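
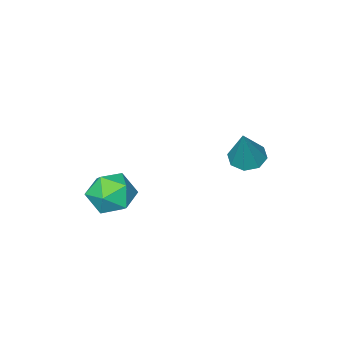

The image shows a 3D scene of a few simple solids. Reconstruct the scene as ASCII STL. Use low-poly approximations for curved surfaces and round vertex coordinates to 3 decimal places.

solid 
facet normal -0.365 -0.260 -0.894
outer loop
vertex -1.622 2.514 -1.008
vertex -1.992 2.999 -0.998
vertex -1.426 2.892 -1.198
endloop
endfacet
facet normal 0.906 -0.403 0.131
outer loop
vertex -1.622 2.514 -1.008
vertex -1.426 2.892 -1.198
vertex -1.428 3.401 0.378
endloop
endfacet
facet normal -0.365 -0.262 -0.893
outer loop
vertex -1.426 2.892 -1.198
vertex -1.992 2.999 -0.998
vertex -1.561 3.333 -1.272
endloop
endfacet
facet normal 0.957 0.278 -0.089
outer loop
vertex -1.426 2.892 -1.198
vertex -1.561 3.333 -1.272
vertex -1.428 3.401 0.378
endloop
endfacet
facet normal -0.365 -0.261 -0.893
outer loop
vertex -1.561 3.333 -1.272
vertex -1.992 2.999 -0.998
vertex -1.949 3.578 -1.185
endloop
endfacet
facet normal 0.520 0.851 -0.077
outer loop
vertex -1.561 3.333 -1.272
vertex -1.949 3.578 -1.185
vertex -1.428 3.401 0.378
endloop
endfacet
facet normal -0.367 -0.261 -0.893
outer loop
vertex -1.949 3.578 -1.185
vertex -1.992 2.999 -0.998
vertex -2.361 3.484 -0.988
endloop
endfacet
facet normal -0.147 0.976 0.159
outer loop
vertex -1.949 3.578 -1.185
vertex -2.361 3.484 -0.988
vertex -1.428 3.401 0.378
endloop
endfacet
facet normal -0.366 -0.260 -0.893
outer loop
vertex -2.361 3.484 -0.988
vertex -1.992 2.999 -0.998
vertex -2.558 3.106 -0.797
endloop
endfacet
facet normal -0.653 0.584 0.482
outer loop
vertex -2.361 3.484 -0.988
vertex -2.558 3.106 -0.797
vertex -1.428 3.401 0.378
endloop
endfacet
facet normal -0.366 -0.261 -0.893
outer loop
vertex -2.558 3.106 -0.797
vertex -1.992 2.999 -0.998
vertex -2.423 2.666 -0.724
endloop
endfacet
facet normal -0.705 -0.100 0.703
outer loop
vertex -2.558 3.106 -0.797
vertex -2.423 2.666 -0.724
vertex -1.428 3.401 0.378
endloop
endfacet
facet normal -0.366 -0.261 -0.893
outer loop
vertex -2.423 2.666 -0.724
vertex -1.992 2.999 -0.998
vertex -2.035 2.42 -0.811
endloop
endfacet
facet normal -0.270 -0.670 0.691
outer loop
vertex -2.423 2.666 -0.724
vertex -2.035 2.42 -0.811
vertex -1.428 3.401 0.378
endloop
endfacet
facet normal -0.367 -0.261 -0.893
outer loop
vertex -2.035 2.42 -0.811
vertex -1.992 2.999 -0.998
vertex -1.622 2.514 -1.008
endloop
endfacet
facet normal 0.398 -0.797 0.454
outer loop
vertex -2.035 2.42 -0.811
vertex -1.622 2.514 -1.008
vertex -1.428 3.401 0.378
endloop
endfacet
facet normal -0.733 0.393 0.555
outer loop
vertex 1.051 1.554 -2.01
vertex 1.173 0.959 -1.428
vertex 1.596 1.685 -1.383
endloop
endfacet
facet normal -0.409 0.897 0.168
outer loop
vertex 1.051 1.554 -2.01
vertex 1.596 1.685 -1.383
vertex 1.792 1.921 -2.166
endloop
endfacet
facet normal -0.464 0.717 -0.520
outer loop
vertex 1.051 1.554 -2.01
vertex 1.792 1.921 -2.166
vertex 1.491 1.341 -2.696
endloop
endfacet
facet normal -0.823 0.101 -0.559
outer loop
vertex 1.051 1.554 -2.01
vertex 1.491 1.341 -2.696
vertex 1.108 0.747 -2.24
endloop
endfacet
facet normal -0.989 -0.100 0.105
outer loop
vertex 1.051 1.554 -2.01
vertex 1.108 0.747 -2.24
vertex 1.173 0.959 -1.428
endloop
endfacet
facet normal 0.283 0.896 0.341
outer loop
vertex 1.792 1.921 -2.166
vertex 1.596 1.685 -1.383
vertex 2.372 1.553 -1.68
endloop
endfacet
facet normal -0.242 0.081 0.967
outer loop
vertex 1.596 1.685 -1.383
vertex 1.173 0.959 -1.428
vertex 1.989 0.959 -1.224
endloop
endfacet
facet normal -0.655 -0.716 0.240
outer loop
vertex 1.173 0.959 -1.428
vertex 1.108 0.747 -2.24
vertex 1.688 0.379 -1.754
endloop
endfacet
facet normal -0.386 -0.392 -0.835
outer loop
vertex 1.108 0.747 -2.24
vertex 1.491 1.341 -2.696
vertex 1.884 0.615 -2.537
endloop
endfacet
facet normal 0.193 0.605 -0.772
outer loop
vertex 1.491 1.341 -2.696
vertex 1.792 1.921 -2.166
vertex 2.307 1.341 -2.492
endloop
endfacet
facet normal 0.823 -0.101 0.559
outer loop
vertex 2.429 0.746 -1.91
vertex 2.372 1.553 -1.68
vertex 1.989 0.959 -1.224
endloop
endfacet
facet normal 0.464 -0.717 0.520
outer loop
vertex 2.429 0.746 -1.91
vertex 1.989 0.959 -1.224
vertex 1.688 0.379 -1.754
endloop
endfacet
facet normal 0.409 -0.897 -0.168
outer loop
vertex 2.429 0.746 -1.91
vertex 1.688 0.379 -1.754
vertex 1.884 0.615 -2.537
endloop
endfacet
facet normal 0.733 -0.393 -0.555
outer loop
vertex 2.429 0.746 -1.91
vertex 1.884 0.615 -2.537
vertex 2.307 1.341 -2.492
endloop
endfacet
facet normal 0.989 0.100 -0.105
outer loop
vertex 2.429 0.746 -1.91
vertex 2.307 1.341 -2.492
vertex 2.372 1.553 -1.68
endloop
endfacet
facet normal 0.386 0.392 0.835
outer loop
vertex 1.989 0.959 -1.224
vertex 2.372 1.553 -1.68
vertex 1.596 1.685 -1.383
endloop
endfacet
facet normal -0.193 -0.605 0.772
outer loop
vertex 1.688 0.379 -1.754
vertex 1.989 0.959 -1.224
vertex 1.173 0.959 -1.428
endloop
endfacet
facet normal -0.283 -0.896 -0.341
outer loop
vertex 1.884 0.615 -2.537
vertex 1.688 0.379 -1.754
vertex 1.108 0.747 -2.24
endloop
endfacet
facet normal 0.242 -0.081 -0.967
outer loop
vertex 2.307 1.341 -2.492
vertex 1.884 0.615 -2.537
vertex 1.491 1.341 -2.696
endloop
endfacet
facet normal 0.655 0.716 -0.240
outer loop
vertex 2.372 1.553 -1.68
vertex 2.307 1.341 -2.492
vertex 1.792 1.921 -2.166
endloop
endfacet

endsolid


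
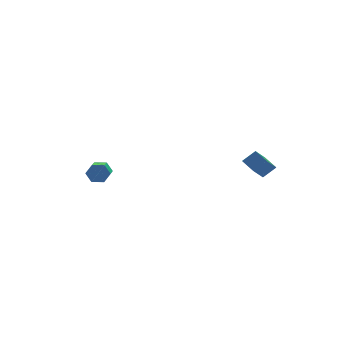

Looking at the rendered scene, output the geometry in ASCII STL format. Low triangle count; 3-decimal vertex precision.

solid 
facet normal 0.330 0.900 -0.286
outer loop
vertex -1.9 2.985 0.735
vertex -2.226 2.952 0.256
vertex -2.445 3.186 0.739
endloop
endfacet
facet normal 0.105 0.265 0.958
outer loop
vertex -1.9 2.985 0.735
vertex -2.445 3.186 0.739
vertex -2.349 1.761 1.123
endloop
endfacet
facet normal 0.107 0.265 0.958
outer loop
vertex -2.349 1.761 1.123
vertex -2.445 3.186 0.739
vertex -2.893 1.962 1.128
endloop
endfacet
facet normal -0.330 -0.900 0.286
outer loop
vertex -2.349 1.761 1.123
vertex -2.893 1.962 1.128
vertex -2.674 1.728 0.644
endloop
endfacet
facet normal 0.330 0.900 -0.286
outer loop
vertex -2.445 3.186 0.739
vertex -2.226 2.952 0.256
vertex -2.77 3.153 0.26
endloop
endfacet
facet normal -0.760 0.432 0.486
outer loop
vertex -2.445 3.186 0.739
vertex -2.77 3.153 0.26
vertex -2.893 1.962 1.128
endloop
endfacet
facet normal -0.760 0.432 0.486
outer loop
vertex -2.893 1.962 1.128
vertex -2.77 3.153 0.26
vertex -3.218 1.929 0.649
endloop
endfacet
facet normal -0.330 -0.900 0.286
outer loop
vertex -2.893 1.962 1.128
vertex -3.218 1.929 0.649
vertex -2.674 1.728 0.644
endloop
endfacet
facet normal 0.330 0.900 -0.286
outer loop
vertex -2.77 3.153 0.26
vertex -2.226 2.952 0.256
vertex -2.551 2.919 -0.223
endloop
endfacet
facet normal -0.865 0.166 -0.473
outer loop
vertex -2.77 3.153 0.26
vertex -2.551 2.919 -0.223
vertex -3.218 1.929 0.649
endloop
endfacet
facet normal -0.866 0.168 -0.471
outer loop
vertex -3.218 1.929 0.649
vertex -2.551 2.919 -0.223
vertex -3.0 1.695 0.165
endloop
endfacet
facet normal -0.330 -0.900 0.286
outer loop
vertex -3.218 1.929 0.649
vertex -3.0 1.695 0.165
vertex -2.674 1.728 0.644
endloop
endfacet
facet normal 0.330 0.900 -0.286
outer loop
vertex -2.551 2.919 -0.223
vertex -2.226 2.952 0.256
vertex -2.007 2.718 -0.228
endloop
endfacet
facet normal -0.107 -0.265 -0.958
outer loop
vertex -2.551 2.919 -0.223
vertex -2.007 2.718 -0.228
vertex -3.0 1.695 0.165
endloop
endfacet
facet normal -0.105 -0.266 -0.958
outer loop
vertex -3.0 1.695 0.165
vertex -2.007 2.718 -0.228
vertex -2.455 1.494 0.161
endloop
endfacet
facet normal -0.330 -0.900 0.286
outer loop
vertex -3.0 1.695 0.165
vertex -2.455 1.494 0.161
vertex -2.674 1.728 0.644
endloop
endfacet
facet normal 0.330 0.900 -0.286
outer loop
vertex -2.007 2.718 -0.228
vertex -2.226 2.952 0.256
vertex -1.682 2.751 0.251
endloop
endfacet
facet normal 0.760 -0.432 -0.486
outer loop
vertex -2.007 2.718 -0.228
vertex -1.682 2.751 0.251
vertex -2.455 1.494 0.161
endloop
endfacet
facet normal 0.760 -0.432 -0.486
outer loop
vertex -2.455 1.494 0.161
vertex -1.682 2.751 0.251
vertex -2.13 1.527 0.64
endloop
endfacet
facet normal -0.330 -0.900 0.286
outer loop
vertex -2.455 1.494 0.161
vertex -2.13 1.527 0.64
vertex -2.674 1.728 0.644
endloop
endfacet
facet normal 0.330 0.900 -0.286
outer loop
vertex -1.682 2.751 0.251
vertex -2.226 2.952 0.256
vertex -1.9 2.985 0.735
endloop
endfacet
facet normal 0.866 -0.167 0.471
outer loop
vertex -1.682 2.751 0.251
vertex -1.9 2.985 0.735
vertex -2.13 1.527 0.64
endloop
endfacet
facet normal 0.865 -0.167 0.473
outer loop
vertex -2.13 1.527 0.64
vertex -1.9 2.985 0.735
vertex -2.349 1.761 1.123
endloop
endfacet
facet normal -0.330 -0.900 0.286
outer loop
vertex -2.13 1.527 0.64
vertex -2.349 1.761 1.123
vertex -2.674 1.728 0.644
endloop
endfacet
facet normal -0.746 0.047 -0.664
outer loop
vertex 2.424 -3.613 2.958
vertex 3.07 -3.111 2.268
vertex 2.666 -4.371 2.633
endloop
endfacet
facet normal -0.604 -0.469 0.644
outer loop
vertex 3.27 -4.409 3.172
vertex 2.424 -3.613 2.958
vertex 2.666 -4.371 2.633
endloop
endfacet
facet normal -0.745 0.046 -0.665
outer loop
vertex 2.666 -4.371 2.633
vertex 3.07 -3.111 2.268
vertex 3.312 -3.87 1.944
endloop
endfacet
facet normal 0.281 -0.882 -0.378
outer loop
vertex 3.312 -3.87 1.944
vertex 3.27 -4.409 3.172
vertex 2.666 -4.371 2.633
endloop
endfacet
facet normal -0.282 0.882 0.378
outer loop
vertex 2.424 -3.613 2.958
vertex 3.674 -3.149 2.807
vertex 3.07 -3.111 2.268
endloop
endfacet
facet normal -0.604 -0.468 0.645
outer loop
vertex 3.028 -3.65 3.496
vertex 2.424 -3.613 2.958
vertex 3.27 -4.409 3.172
endloop
endfacet
facet normal -0.282 0.882 0.377
outer loop
vertex 3.028 -3.65 3.496
vertex 3.674 -3.149 2.807
vertex 2.424 -3.613 2.958
endloop
endfacet
facet normal 0.605 0.468 -0.645
outer loop
vertex 3.07 -3.111 2.268
vertex 3.674 -3.149 2.807
vertex 3.312 -3.87 1.944
endloop
endfacet
facet normal 0.282 -0.882 -0.377
outer loop
vertex 3.916 -3.907 2.482
vertex 3.27 -4.409 3.172
vertex 3.312 -3.87 1.944
endloop
endfacet
facet normal 0.603 0.469 -0.645
outer loop
vertex 3.312 -3.87 1.944
vertex 3.674 -3.149 2.807
vertex 3.916 -3.907 2.482
endloop
endfacet
facet normal 0.746 -0.046 0.665
outer loop
vertex 3.916 -3.907 2.482
vertex 3.028 -3.65 3.496
vertex 3.27 -4.409 3.172
endloop
endfacet
facet normal 0.746 -0.047 0.665
outer loop
vertex 3.674 -3.149 2.807
vertex 3.028 -3.65 3.496
vertex 3.916 -3.907 2.482
endloop
endfacet

endsolid


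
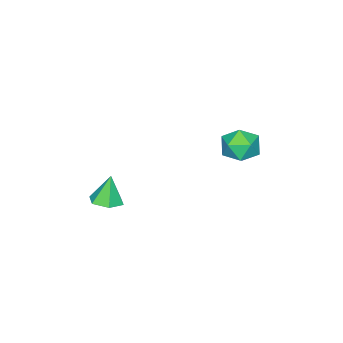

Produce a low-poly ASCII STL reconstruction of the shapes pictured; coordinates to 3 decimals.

solid 
facet normal 0.252 0.011 -0.968
outer loop
vertex 4.133 0.591 -4.005
vertex 3.392 0.788 -4.196
vertex 3.926 1.352 -4.05
endloop
endfacet
facet normal 0.732 0.237 0.638
outer loop
vertex 4.133 0.591 -4.005
vertex 3.926 1.352 -4.05
vertex 3.028 0.772 -2.804
endloop
endfacet
facet normal 0.253 0.010 -0.967
outer loop
vertex 3.926 1.352 -4.05
vertex 3.392 0.788 -4.196
vertex 3.185 1.549 -4.242
endloop
endfacet
facet normal 0.106 0.870 0.482
outer loop
vertex 3.926 1.352 -4.05
vertex 3.185 1.549 -4.242
vertex 3.028 0.772 -2.804
endloop
endfacet
facet normal 0.254 0.011 -0.967
outer loop
vertex 3.185 1.549 -4.242
vertex 3.392 0.788 -4.196
vertex 2.652 0.985 -4.388
endloop
endfacet
facet normal -0.735 0.627 0.259
outer loop
vertex 3.185 1.549 -4.242
vertex 2.652 0.985 -4.388
vertex 3.028 0.772 -2.804
endloop
endfacet
facet normal 0.254 0.012 -0.967
outer loop
vertex 2.652 0.985 -4.388
vertex 3.392 0.788 -4.196
vertex 2.859 0.224 -4.343
endloop
endfacet
facet normal -0.950 -0.247 0.192
outer loop
vertex 2.652 0.985 -4.388
vertex 2.859 0.224 -4.343
vertex 3.028 0.772 -2.804
endloop
endfacet
facet normal 0.254 0.012 -0.967
outer loop
vertex 2.859 0.224 -4.343
vertex 3.392 0.788 -4.196
vertex 3.599 0.027 -4.151
endloop
endfacet
facet normal -0.325 -0.879 0.349
outer loop
vertex 2.859 0.224 -4.343
vertex 3.599 0.027 -4.151
vertex 3.028 0.772 -2.804
endloop
endfacet
facet normal 0.252 0.011 -0.968
outer loop
vertex 3.599 0.027 -4.151
vertex 3.392 0.788 -4.196
vertex 4.133 0.591 -4.005
endloop
endfacet
facet normal 0.517 -0.637 0.572
outer loop
vertex 3.599 0.027 -4.151
vertex 4.133 0.591 -4.005
vertex 3.028 0.772 -2.804
endloop
endfacet
facet normal -0.186 0.492 0.850
outer loop
vertex -1.972 4.57 -2.136
vertex -2.95 4.329 -2.211
vertex -2.315 3.718 -1.718
endloop
endfacet
facet normal 0.476 0.226 0.850
outer loop
vertex -1.972 4.57 -2.136
vertex -2.315 3.718 -1.718
vertex -1.434 3.719 -2.211
endloop
endfacet
facet normal 0.821 0.494 0.286
outer loop
vertex -1.972 4.57 -2.136
vertex -1.434 3.719 -2.211
vertex -1.524 4.331 -3.008
endloop
endfacet
facet normal 0.373 0.926 -0.062
outer loop
vertex -1.972 4.57 -2.136
vertex -1.524 4.331 -3.008
vertex -2.461 4.708 -3.008
endloop
endfacet
facet normal -0.250 0.925 0.287
outer loop
vertex -1.972 4.57 -2.136
vertex -2.461 4.708 -3.008
vertex -2.95 4.329 -2.211
endloop
endfacet
facet normal 0.429 -0.481 0.765
outer loop
vertex -1.434 3.719 -2.211
vertex -2.315 3.718 -1.718
vertex -2.079 2.952 -2.332
endloop
endfacet
facet normal -0.642 -0.050 0.765
outer loop
vertex -2.315 3.718 -1.718
vertex -2.95 4.329 -2.211
vertex -3.016 3.329 -2.332
endloop
endfacet
facet normal -0.745 0.650 -0.148
outer loop
vertex -2.95 4.329 -2.211
vertex -2.461 4.708 -3.008
vertex -3.106 3.941 -3.129
endloop
endfacet
facet normal 0.262 0.651 -0.712
outer loop
vertex -2.461 4.708 -3.008
vertex -1.524 4.331 -3.008
vertex -2.225 3.942 -3.622
endloop
endfacet
facet normal 0.988 -0.047 -0.148
outer loop
vertex -1.524 4.331 -3.008
vertex -1.434 3.719 -2.211
vertex -1.59 3.331 -3.129
endloop
endfacet
facet normal -0.373 -0.926 0.062
outer loop
vertex -2.568 3.09 -3.204
vertex -2.079 2.952 -2.332
vertex -3.016 3.329 -2.332
endloop
endfacet
facet normal -0.821 -0.494 -0.286
outer loop
vertex -2.568 3.09 -3.204
vertex -3.016 3.329 -2.332
vertex -3.106 3.941 -3.129
endloop
endfacet
facet normal -0.476 -0.226 -0.850
outer loop
vertex -2.568 3.09 -3.204
vertex -3.106 3.941 -3.129
vertex -2.225 3.942 -3.622
endloop
endfacet
facet normal 0.186 -0.492 -0.850
outer loop
vertex -2.568 3.09 -3.204
vertex -2.225 3.942 -3.622
vertex -1.59 3.331 -3.129
endloop
endfacet
facet normal 0.250 -0.925 -0.287
outer loop
vertex -2.568 3.09 -3.204
vertex -1.59 3.331 -3.129
vertex -2.079 2.952 -2.332
endloop
endfacet
facet normal -0.262 -0.651 0.712
outer loop
vertex -3.016 3.329 -2.332
vertex -2.079 2.952 -2.332
vertex -2.315 3.718 -1.718
endloop
endfacet
facet normal -0.988 0.047 0.148
outer loop
vertex -3.106 3.941 -3.129
vertex -3.016 3.329 -2.332
vertex -2.95 4.329 -2.211
endloop
endfacet
facet normal -0.429 0.481 -0.765
outer loop
vertex -2.225 3.942 -3.622
vertex -3.106 3.941 -3.129
vertex -2.461 4.708 -3.008
endloop
endfacet
facet normal 0.642 0.050 -0.765
outer loop
vertex -1.59 3.331 -3.129
vertex -2.225 3.942 -3.622
vertex -1.524 4.331 -3.008
endloop
endfacet
facet normal 0.745 -0.650 0.148
outer loop
vertex -2.079 2.952 -2.332
vertex -1.59 3.331 -3.129
vertex -1.434 3.719 -2.211
endloop
endfacet

endsolid


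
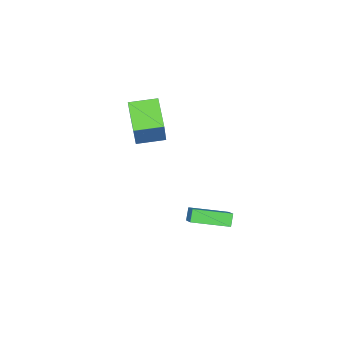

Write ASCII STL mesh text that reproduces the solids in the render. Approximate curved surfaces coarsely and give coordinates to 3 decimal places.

solid 
facet normal -0.578 -0.672 0.464
outer loop
vertex -0.639 -2.641 3.741
vertex -1.778 -1.533 3.926
vertex -1.421 -3.157 2.019
endloop
endfacet
facet normal 0.712 -0.693 -0.116
outer loop
vertex -0.242 -1.787 1.074
vertex -0.639 -2.641 3.741
vertex -1.421 -3.157 2.019
endloop
endfacet
facet normal -0.578 -0.672 0.464
outer loop
vertex -1.421 -3.157 2.019
vertex -1.778 -1.533 3.926
vertex -2.56 -2.049 2.205
endloop
endfacet
facet normal -0.399 -0.263 -0.879
outer loop
vertex -2.56 -2.049 2.205
vertex -0.242 -1.787 1.074
vertex -1.421 -3.157 2.019
endloop
endfacet
facet normal 0.399 0.263 0.879
outer loop
vertex -0.639 -2.641 3.741
vertex -0.599 -0.163 2.981
vertex -1.778 -1.533 3.926
endloop
endfacet
facet normal 0.712 -0.693 -0.116
outer loop
vertex 0.54 -1.271 2.795
vertex -0.639 -2.641 3.741
vertex -0.242 -1.787 1.074
endloop
endfacet
facet normal 0.399 0.263 0.878
outer loop
vertex 0.54 -1.271 2.795
vertex -0.599 -0.163 2.981
vertex -0.639 -2.641 3.741
endloop
endfacet
facet normal -0.712 0.693 0.116
outer loop
vertex -1.778 -1.533 3.926
vertex -0.599 -0.163 2.981
vertex -2.56 -2.049 2.205
endloop
endfacet
facet normal -0.399 -0.263 -0.878
outer loop
vertex -1.381 -0.679 1.259
vertex -0.242 -1.787 1.074
vertex -2.56 -2.049 2.205
endloop
endfacet
facet normal -0.712 0.693 0.116
outer loop
vertex -2.56 -2.049 2.205
vertex -0.599 -0.163 2.981
vertex -1.381 -0.679 1.259
endloop
endfacet
facet normal 0.578 0.671 -0.464
outer loop
vertex -1.381 -0.679 1.259
vertex 0.54 -1.271 2.795
vertex -0.242 -1.787 1.074
endloop
endfacet
facet normal 0.578 0.672 -0.464
outer loop
vertex -0.599 -0.163 2.981
vertex 0.54 -1.271 2.795
vertex -1.381 -0.679 1.259
endloop
endfacet
facet normal -0.543 -0.254 0.800
outer loop
vertex -0.846 1.535 -2.924
vertex -2.24 3.141 -3.359
vertex -1.636 0.626 -3.749
endloop
endfacet
facet normal 0.642 -0.740 0.201
outer loop
vertex -1.18 0.839 -4.421
vertex -0.846 1.535 -2.924
vertex -1.636 0.626 -3.749
endloop
endfacet
facet normal -0.543 -0.254 0.800
outer loop
vertex -1.636 0.626 -3.749
vertex -2.24 3.141 -3.359
vertex -3.03 2.231 -4.184
endloop
endfacet
facet normal -0.541 -0.623 -0.565
outer loop
vertex -3.03 2.231 -4.184
vertex -1.18 0.839 -4.421
vertex -1.636 0.626 -3.749
endloop
endfacet
facet normal 0.541 0.623 0.565
outer loop
vertex -0.846 1.535 -2.924
vertex -1.784 3.354 -4.031
vertex -2.24 3.141 -3.359
endloop
endfacet
facet normal 0.643 -0.740 0.200
outer loop
vertex -0.39 1.749 -3.596
vertex -0.846 1.535 -2.924
vertex -1.18 0.839 -4.421
endloop
endfacet
facet normal 0.541 0.623 0.565
outer loop
vertex -0.39 1.749 -3.596
vertex -1.784 3.354 -4.031
vertex -0.846 1.535 -2.924
endloop
endfacet
facet normal -0.642 0.740 -0.201
outer loop
vertex -2.24 3.141 -3.359
vertex -1.784 3.354 -4.031
vertex -3.03 2.231 -4.184
endloop
endfacet
facet normal -0.541 -0.623 -0.565
outer loop
vertex -2.574 2.445 -4.856
vertex -1.18 0.839 -4.421
vertex -3.03 2.231 -4.184
endloop
endfacet
facet normal -0.642 0.740 -0.200
outer loop
vertex -3.03 2.231 -4.184
vertex -1.784 3.354 -4.031
vertex -2.574 2.445 -4.856
endloop
endfacet
facet normal 0.543 0.254 -0.800
outer loop
vertex -2.574 2.445 -4.856
vertex -0.39 1.749 -3.596
vertex -1.18 0.839 -4.421
endloop
endfacet
facet normal 0.543 0.255 -0.800
outer loop
vertex -1.784 3.354 -4.031
vertex -0.39 1.749 -3.596
vertex -2.574 2.445 -4.856
endloop
endfacet

endsolid


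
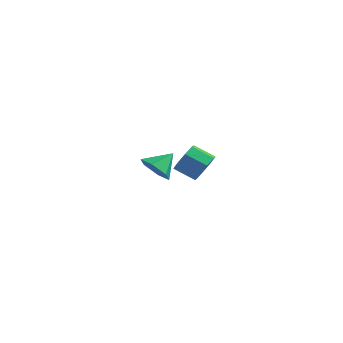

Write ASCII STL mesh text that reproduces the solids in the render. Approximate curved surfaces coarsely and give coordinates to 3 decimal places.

solid 
facet normal 0.853 0.190 -0.487
outer loop
vertex 0.395 2.484 -3.133
vertex -0.034 3.081 -3.652
vertex 0.405 3.119 -2.868
endloop
endfacet
facet normal 0.522 -0.335 0.784
outer loop
vertex 0.395 2.484 -3.133
vertex 0.405 3.119 -2.868
vertex -0.696 2.241 -2.51
endloop
endfacet
facet normal 0.523 -0.336 0.784
outer loop
vertex -0.696 2.241 -2.51
vertex 0.405 3.119 -2.868
vertex -0.686 2.877 -2.244
endloop
endfacet
facet normal -0.852 -0.190 0.487
outer loop
vertex -0.696 2.241 -2.51
vertex -0.686 2.877 -2.244
vertex -1.126 2.839 -3.028
endloop
endfacet
facet normal 0.853 0.189 -0.487
outer loop
vertex 0.405 3.119 -2.868
vertex -0.034 3.081 -3.652
vertex 0.159 3.732 -3.061
endloop
endfacet
facet normal 0.381 0.413 0.827
outer loop
vertex 0.405 3.119 -2.868
vertex 0.159 3.732 -3.061
vertex -0.686 2.877 -2.244
endloop
endfacet
facet normal 0.380 0.415 0.827
outer loop
vertex -0.686 2.877 -2.244
vertex 0.159 3.732 -3.061
vertex -0.933 3.49 -2.438
endloop
endfacet
facet normal -0.852 -0.189 0.488
outer loop
vertex -0.686 2.877 -2.244
vertex -0.933 3.49 -2.438
vertex -1.126 2.839 -3.028
endloop
endfacet
facet normal 0.853 0.189 -0.487
outer loop
vertex 0.159 3.732 -3.061
vertex -0.034 3.081 -3.652
vertex -0.201 3.964 -3.601
endloop
endfacet
facet normal 0.016 0.922 0.386
outer loop
vertex 0.159 3.732 -3.061
vertex -0.201 3.964 -3.601
vertex -0.933 3.49 -2.438
endloop
endfacet
facet normal 0.016 0.922 0.386
outer loop
vertex -0.933 3.49 -2.438
vertex -0.201 3.964 -3.601
vertex -1.292 3.722 -2.977
endloop
endfacet
facet normal -0.853 -0.188 0.487
outer loop
vertex -0.933 3.49 -2.438
vertex -1.292 3.722 -2.977
vertex -1.126 2.839 -3.028
endloop
endfacet
facet normal 0.852 0.189 -0.489
outer loop
vertex -0.201 3.964 -3.601
vertex -0.034 3.081 -3.652
vertex -0.464 3.679 -4.17
endloop
endfacet
facet normal -0.358 0.891 -0.281
outer loop
vertex -0.201 3.964 -3.601
vertex -0.464 3.679 -4.17
vertex -1.292 3.722 -2.977
endloop
endfacet
facet normal -0.359 0.890 -0.281
outer loop
vertex -1.292 3.722 -2.977
vertex -0.464 3.679 -4.17
vertex -1.555 3.436 -3.547
endloop
endfacet
facet normal -0.852 -0.188 0.488
outer loop
vertex -1.292 3.722 -2.977
vertex -1.555 3.436 -3.547
vertex -1.126 2.839 -3.028
endloop
endfacet
facet normal 0.852 0.190 -0.487
outer loop
vertex -0.464 3.679 -4.17
vertex -0.034 3.081 -3.652
vertex -0.474 3.043 -4.436
endloop
endfacet
facet normal -0.522 0.336 -0.784
outer loop
vertex -0.464 3.679 -4.17
vertex -0.474 3.043 -4.436
vertex -1.555 3.436 -3.547
endloop
endfacet
facet normal -0.523 0.335 -0.784
outer loop
vertex -1.555 3.436 -3.547
vertex -0.474 3.043 -4.436
vertex -1.565 2.801 -3.812
endloop
endfacet
facet normal -0.853 -0.190 0.487
outer loop
vertex -1.555 3.436 -3.547
vertex -1.565 2.801 -3.812
vertex -1.126 2.839 -3.028
endloop
endfacet
facet normal 0.852 0.189 -0.488
outer loop
vertex -0.474 3.043 -4.436
vertex -0.034 3.081 -3.652
vertex -0.227 2.43 -4.242
endloop
endfacet
facet normal -0.381 -0.415 -0.826
outer loop
vertex -0.474 3.043 -4.436
vertex -0.227 2.43 -4.242
vertex -1.565 2.801 -3.812
endloop
endfacet
facet normal -0.380 -0.413 -0.827
outer loop
vertex -1.565 2.801 -3.812
vertex -0.227 2.43 -4.242
vertex -1.319 2.188 -3.619
endloop
endfacet
facet normal -0.853 -0.189 0.487
outer loop
vertex -1.565 2.801 -3.812
vertex -1.319 2.188 -3.619
vertex -1.126 2.839 -3.028
endloop
endfacet
facet normal 0.853 0.188 -0.487
outer loop
vertex -0.227 2.43 -4.242
vertex -0.034 3.081 -3.652
vertex 0.132 2.198 -3.703
endloop
endfacet
facet normal -0.016 -0.922 -0.386
outer loop
vertex -0.227 2.43 -4.242
vertex 0.132 2.198 -3.703
vertex -1.319 2.188 -3.619
endloop
endfacet
facet normal -0.016 -0.922 -0.386
outer loop
vertex -1.319 2.188 -3.619
vertex 0.132 2.198 -3.703
vertex -0.959 1.956 -3.079
endloop
endfacet
facet normal -0.853 -0.189 0.487
outer loop
vertex -1.319 2.188 -3.619
vertex -0.959 1.956 -3.079
vertex -1.126 2.839 -3.028
endloop
endfacet
facet normal 0.852 0.188 -0.488
outer loop
vertex 0.132 2.198 -3.703
vertex -0.034 3.081 -3.652
vertex 0.395 2.484 -3.133
endloop
endfacet
facet normal 0.358 -0.890 0.281
outer loop
vertex 0.132 2.198 -3.703
vertex 0.395 2.484 -3.133
vertex -0.959 1.956 -3.079
endloop
endfacet
facet normal 0.358 -0.890 0.280
outer loop
vertex -0.959 1.956 -3.079
vertex 0.395 2.484 -3.133
vertex -0.696 2.241 -2.51
endloop
endfacet
facet normal -0.852 -0.189 0.489
outer loop
vertex -0.959 1.956 -3.079
vertex -0.696 2.241 -2.51
vertex -1.126 2.839 -3.028
endloop
endfacet
facet normal -0.316 -0.733 -0.603
outer loop
vertex 1.858 -3.737 -0.914
vertex 1.047 -3.369 -0.936
vertex 1.658 -3.136 -1.54
endloop
endfacet
facet normal 0.953 0.303 -0.013
outer loop
vertex 1.858 -3.737 -0.914
vertex 1.658 -3.136 -1.54
vertex 1.453 -2.431 -0.164
endloop
endfacet
facet normal -0.317 -0.732 -0.603
outer loop
vertex 1.658 -3.136 -1.54
vertex 1.047 -3.369 -0.936
vertex 0.848 -2.768 -1.561
endloop
endfacet
facet normal 0.392 0.841 -0.373
outer loop
vertex 1.658 -3.136 -1.54
vertex 0.848 -2.768 -1.561
vertex 1.453 -2.431 -0.164
endloop
endfacet
facet normal -0.317 -0.732 -0.603
outer loop
vertex 0.848 -2.768 -1.561
vertex 1.047 -3.369 -0.936
vertex 0.237 -3.001 -0.957
endloop
endfacet
facet normal -0.398 0.916 -0.049
outer loop
vertex 0.848 -2.768 -1.561
vertex 0.237 -3.001 -0.957
vertex 1.453 -2.431 -0.164
endloop
endfacet
facet normal -0.317 -0.733 -0.602
outer loop
vertex 0.237 -3.001 -0.957
vertex 1.047 -3.369 -0.936
vertex 0.437 -3.602 -0.331
endloop
endfacet
facet normal -0.626 0.453 0.635
outer loop
vertex 0.237 -3.001 -0.957
vertex 0.437 -3.602 -0.331
vertex 1.453 -2.431 -0.164
endloop
endfacet
facet normal -0.317 -0.733 -0.602
outer loop
vertex 0.437 -3.602 -0.331
vertex 1.047 -3.369 -0.936
vertex 1.247 -3.97 -0.31
endloop
endfacet
facet normal -0.065 -0.086 0.994
outer loop
vertex 0.437 -3.602 -0.331
vertex 1.247 -3.97 -0.31
vertex 1.453 -2.431 -0.164
endloop
endfacet
facet normal -0.316 -0.733 -0.603
outer loop
vertex 1.247 -3.97 -0.31
vertex 1.047 -3.369 -0.936
vertex 1.858 -3.737 -0.914
endloop
endfacet
facet normal 0.724 -0.161 0.671
outer loop
vertex 1.247 -3.97 -0.31
vertex 1.858 -3.737 -0.914
vertex 1.453 -2.431 -0.164
endloop
endfacet

endsolid


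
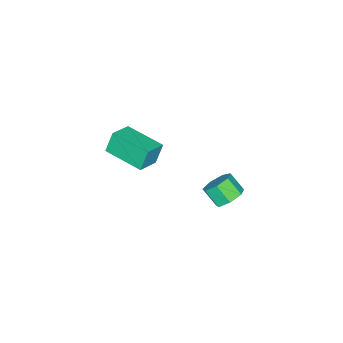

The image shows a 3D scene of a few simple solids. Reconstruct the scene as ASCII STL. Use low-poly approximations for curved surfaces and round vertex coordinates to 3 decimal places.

solid 
facet normal 0.079 0.699 -0.711
outer loop
vertex 1.611 3.694 -2.501
vertex 1.049 3.383 -2.869
vertex 1.026 3.912 -2.352
endloop
endfacet
facet normal 0.404 0.630 0.664
outer loop
vertex 1.611 3.694 -2.501
vertex 1.026 3.912 -2.352
vertex 1.532 2.988 -1.783
endloop
endfacet
facet normal 0.404 0.630 0.664
outer loop
vertex 1.532 2.988 -1.783
vertex 1.026 3.912 -2.352
vertex 0.947 3.206 -1.634
endloop
endfacet
facet normal -0.079 -0.699 0.711
outer loop
vertex 1.532 2.988 -1.783
vertex 0.947 3.206 -1.634
vertex 0.971 2.677 -2.151
endloop
endfacet
facet normal 0.078 0.699 -0.711
outer loop
vertex 1.026 3.912 -2.352
vertex 1.049 3.383 -2.869
vertex 0.458 3.731 -2.592
endloop
endfacet
facet normal -0.461 0.658 0.596
outer loop
vertex 1.026 3.912 -2.352
vertex 0.458 3.731 -2.592
vertex 0.947 3.206 -1.634
endloop
endfacet
facet normal -0.461 0.658 0.596
outer loop
vertex 0.947 3.206 -1.634
vertex 0.458 3.731 -2.592
vertex 0.379 3.025 -1.874
endloop
endfacet
facet normal -0.078 -0.699 0.711
outer loop
vertex 0.947 3.206 -1.634
vertex 0.379 3.025 -1.874
vertex 0.971 2.677 -2.151
endloop
endfacet
facet normal 0.078 0.698 -0.712
outer loop
vertex 0.458 3.731 -2.592
vertex 1.049 3.383 -2.869
vertex 0.336 3.288 -3.04
endloop
endfacet
facet normal -0.979 0.190 0.079
outer loop
vertex 0.458 3.731 -2.592
vertex 0.336 3.288 -3.04
vertex 0.379 3.025 -1.874
endloop
endfacet
facet normal -0.979 0.190 0.079
outer loop
vertex 0.379 3.025 -1.874
vertex 0.336 3.288 -3.04
vertex 0.257 2.582 -2.322
endloop
endfacet
facet normal -0.078 -0.698 0.712
outer loop
vertex 0.379 3.025 -1.874
vertex 0.257 2.582 -2.322
vertex 0.971 2.677 -2.151
endloop
endfacet
facet normal 0.077 0.699 -0.711
outer loop
vertex 0.336 3.288 -3.04
vertex 1.049 3.383 -2.869
vertex 0.751 2.917 -3.36
endloop
endfacet
facet normal -0.759 -0.420 -0.497
outer loop
vertex 0.336 3.288 -3.04
vertex 0.751 2.917 -3.36
vertex 0.257 2.582 -2.322
endloop
endfacet
facet normal -0.759 -0.420 -0.497
outer loop
vertex 0.257 2.582 -2.322
vertex 0.751 2.917 -3.36
vertex 0.672 2.211 -2.642
endloop
endfacet
facet normal -0.077 -0.699 0.711
outer loop
vertex 0.257 2.582 -2.322
vertex 0.672 2.211 -2.642
vertex 0.971 2.677 -2.151
endloop
endfacet
facet normal 0.077 0.699 -0.711
outer loop
vertex 0.751 2.917 -3.36
vertex 1.049 3.383 -2.869
vertex 1.391 2.897 -3.31
endloop
endfacet
facet normal 0.032 -0.714 -0.699
outer loop
vertex 0.751 2.917 -3.36
vertex 1.391 2.897 -3.31
vertex 0.672 2.211 -2.642
endloop
endfacet
facet normal 0.032 -0.714 -0.699
outer loop
vertex 0.672 2.211 -2.642
vertex 1.391 2.897 -3.31
vertex 1.312 2.191 -2.592
endloop
endfacet
facet normal -0.077 -0.699 0.711
outer loop
vertex 0.672 2.211 -2.642
vertex 1.312 2.191 -2.592
vertex 0.971 2.677 -2.151
endloop
endfacet
facet normal 0.077 0.699 -0.711
outer loop
vertex 1.391 2.897 -3.31
vertex 1.049 3.383 -2.869
vertex 1.774 3.243 -2.928
endloop
endfacet
facet normal 0.799 -0.471 -0.375
outer loop
vertex 1.391 2.897 -3.31
vertex 1.774 3.243 -2.928
vertex 1.312 2.191 -2.592
endloop
endfacet
facet normal 0.798 -0.471 -0.376
outer loop
vertex 1.312 2.191 -2.592
vertex 1.774 3.243 -2.928
vertex 1.695 2.536 -2.21
endloop
endfacet
facet normal -0.078 -0.700 0.710
outer loop
vertex 1.312 2.191 -2.592
vertex 1.695 2.536 -2.21
vertex 0.971 2.677 -2.151
endloop
endfacet
facet normal 0.077 0.700 -0.710
outer loop
vertex 1.774 3.243 -2.928
vertex 1.049 3.383 -2.869
vertex 1.611 3.694 -2.501
endloop
endfacet
facet normal 0.964 0.128 0.232
outer loop
vertex 1.774 3.243 -2.928
vertex 1.611 3.694 -2.501
vertex 1.695 2.536 -2.21
endloop
endfacet
facet normal 0.964 0.128 0.232
outer loop
vertex 1.695 2.536 -2.21
vertex 1.611 3.694 -2.501
vertex 1.532 2.988 -1.783
endloop
endfacet
facet normal -0.078 -0.699 0.710
outer loop
vertex 1.695 2.536 -2.21
vertex 1.532 2.988 -1.783
vertex 0.971 2.677 -2.151
endloop
endfacet
facet normal -0.941 0.071 -0.332
outer loop
vertex -1.361 -3.16 -2.973
vertex -1.129 -1.199 -3.213
vertex -0.997 -3.334 -4.04
endloop
endfacet
facet normal -0.116 -0.986 0.121
outer loop
vertex 0.169 -3.421 -3.627
vertex -1.361 -3.16 -2.973
vertex -0.997 -3.334 -4.04
endloop
endfacet
facet normal -0.940 0.071 -0.333
outer loop
vertex -0.997 -3.334 -4.04
vertex -1.129 -1.199 -3.213
vertex -0.765 -1.372 -4.279
endloop
endfacet
facet normal 0.320 -0.152 -0.935
outer loop
vertex -0.765 -1.372 -4.279
vertex 0.169 -3.421 -3.627
vertex -0.997 -3.334 -4.04
endloop
endfacet
facet normal -0.320 0.152 0.935
outer loop
vertex -1.361 -3.16 -2.973
vertex 0.037 -1.286 -2.8
vertex -1.129 -1.199 -3.213
endloop
endfacet
facet normal -0.117 -0.986 0.120
outer loop
vertex -0.195 -3.248 -2.561
vertex -1.361 -3.16 -2.973
vertex 0.169 -3.421 -3.627
endloop
endfacet
facet normal -0.319 0.152 0.936
outer loop
vertex -0.195 -3.248 -2.561
vertex 0.037 -1.286 -2.8
vertex -1.361 -3.16 -2.973
endloop
endfacet
facet normal 0.116 0.986 -0.120
outer loop
vertex -1.129 -1.199 -3.213
vertex 0.037 -1.286 -2.8
vertex -0.765 -1.372 -4.279
endloop
endfacet
facet normal 0.319 -0.152 -0.935
outer loop
vertex 0.401 -1.46 -3.867
vertex 0.169 -3.421 -3.627
vertex -0.765 -1.372 -4.279
endloop
endfacet
facet normal 0.117 0.986 -0.121
outer loop
vertex -0.765 -1.372 -4.279
vertex 0.037 -1.286 -2.8
vertex 0.401 -1.46 -3.867
endloop
endfacet
facet normal 0.940 -0.071 0.333
outer loop
vertex 0.401 -1.46 -3.867
vertex -0.195 -3.248 -2.561
vertex 0.169 -3.421 -3.627
endloop
endfacet
facet normal 0.940 -0.071 0.332
outer loop
vertex 0.037 -1.286 -2.8
vertex -0.195 -3.248 -2.561
vertex 0.401 -1.46 -3.867
endloop
endfacet

endsolid


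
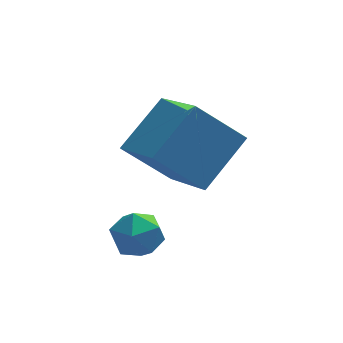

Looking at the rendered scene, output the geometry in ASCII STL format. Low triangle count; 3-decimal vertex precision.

solid 
facet normal -0.608 0.433 0.665
outer loop
vertex -0.943 -1.491 1.117
vertex -1.295 -2.097 1.19
vertex -0.743 -1.959 1.605
endloop
endfacet
facet normal 0.041 0.729 0.683
outer loop
vertex -0.943 -1.491 1.117
vertex -0.743 -1.959 1.605
vertex -0.258 -1.624 1.218
endloop
endfacet
facet normal 0.186 0.982 0.030
outer loop
vertex -0.943 -1.491 1.117
vertex -0.258 -1.624 1.218
vertex -0.511 -1.556 0.564
endloop
endfacet
facet normal -0.373 0.842 -0.390
outer loop
vertex -0.943 -1.491 1.117
vertex -0.511 -1.556 0.564
vertex -1.152 -1.848 0.547
endloop
endfacet
facet normal -0.865 0.502 0.002
outer loop
vertex -0.943 -1.491 1.117
vertex -1.152 -1.848 0.547
vertex -1.295 -2.097 1.19
endloop
endfacet
facet normal 0.514 0.215 0.830
outer loop
vertex -0.258 -1.624 1.218
vertex -0.743 -1.959 1.605
vertex -0.188 -2.312 1.353
endloop
endfacet
facet normal -0.537 -0.263 0.802
outer loop
vertex -0.743 -1.959 1.605
vertex -1.295 -2.097 1.19
vertex -0.829 -2.604 1.336
endloop
endfacet
facet normal -0.951 -0.150 -0.270
outer loop
vertex -1.295 -2.097 1.19
vertex -1.152 -1.848 0.547
vertex -1.082 -2.536 0.682
endloop
endfacet
facet normal -0.157 0.398 -0.904
outer loop
vertex -1.152 -1.848 0.547
vertex -0.511 -1.556 0.564
vertex -0.597 -2.201 0.295
endloop
endfacet
facet normal 0.749 0.623 -0.225
outer loop
vertex -0.511 -1.556 0.564
vertex -0.258 -1.624 1.218
vertex -0.045 -2.063 0.71
endloop
endfacet
facet normal 0.373 -0.842 0.390
outer loop
vertex -0.397 -2.669 0.783
vertex -0.188 -2.312 1.353
vertex -0.829 -2.604 1.336
endloop
endfacet
facet normal -0.186 -0.982 -0.030
outer loop
vertex -0.397 -2.669 0.783
vertex -0.829 -2.604 1.336
vertex -1.082 -2.536 0.682
endloop
endfacet
facet normal -0.041 -0.729 -0.683
outer loop
vertex -0.397 -2.669 0.783
vertex -1.082 -2.536 0.682
vertex -0.597 -2.201 0.295
endloop
endfacet
facet normal 0.608 -0.433 -0.665
outer loop
vertex -0.397 -2.669 0.783
vertex -0.597 -2.201 0.295
vertex -0.045 -2.063 0.71
endloop
endfacet
facet normal 0.865 -0.502 -0.002
outer loop
vertex -0.397 -2.669 0.783
vertex -0.045 -2.063 0.71
vertex -0.188 -2.312 1.353
endloop
endfacet
facet normal 0.157 -0.398 0.904
outer loop
vertex -0.829 -2.604 1.336
vertex -0.188 -2.312 1.353
vertex -0.743 -1.959 1.605
endloop
endfacet
facet normal -0.749 -0.623 0.225
outer loop
vertex -1.082 -2.536 0.682
vertex -0.829 -2.604 1.336
vertex -1.295 -2.097 1.19
endloop
endfacet
facet normal -0.514 -0.215 -0.830
outer loop
vertex -0.597 -2.201 0.295
vertex -1.082 -2.536 0.682
vertex -1.152 -1.848 0.547
endloop
endfacet
facet normal 0.537 0.263 -0.802
outer loop
vertex -0.045 -2.063 0.71
vertex -0.597 -2.201 0.295
vertex -0.511 -1.556 0.564
endloop
endfacet
facet normal 0.951 0.150 0.270
outer loop
vertex -0.188 -2.312 1.353
vertex -0.045 -2.063 0.71
vertex -0.258 -1.624 1.218
endloop
endfacet
facet normal -0.610 -0.525 -0.593
outer loop
vertex 0.92 -1.557 1.945
vertex -0.255 -1.425 3.037
vertex 0.314 0.111 1.091
endloop
endfacet
facet normal 0.730 -0.082 -0.678
outer loop
vertex 1.375 1.025 2.123
vertex 0.92 -1.557 1.945
vertex 0.314 0.111 1.091
endloop
endfacet
facet normal -0.610 -0.526 -0.593
outer loop
vertex 0.314 0.111 1.091
vertex -0.255 -1.425 3.037
vertex -0.862 0.243 2.183
endloop
endfacet
facet normal -0.308 0.847 -0.434
outer loop
vertex -0.862 0.243 2.183
vertex 1.375 1.025 2.123
vertex 0.314 0.111 1.091
endloop
endfacet
facet normal 0.308 -0.847 0.434
outer loop
vertex 0.92 -1.557 1.945
vertex 0.806 -0.511 4.069
vertex -0.255 -1.425 3.037
endloop
endfacet
facet normal 0.730 -0.082 -0.679
outer loop
vertex 1.982 -0.643 2.977
vertex 0.92 -1.557 1.945
vertex 1.375 1.025 2.123
endloop
endfacet
facet normal 0.308 -0.847 0.434
outer loop
vertex 1.982 -0.643 2.977
vertex 0.806 -0.511 4.069
vertex 0.92 -1.557 1.945
endloop
endfacet
facet normal -0.730 0.082 0.678
outer loop
vertex -0.255 -1.425 3.037
vertex 0.806 -0.511 4.069
vertex -0.862 0.243 2.183
endloop
endfacet
facet normal -0.308 0.847 -0.433
outer loop
vertex 0.2 1.157 3.215
vertex 1.375 1.025 2.123
vertex -0.862 0.243 2.183
endloop
endfacet
facet normal -0.730 0.082 0.678
outer loop
vertex -0.862 0.243 2.183
vertex 0.806 -0.511 4.069
vertex 0.2 1.157 3.215
endloop
endfacet
facet normal 0.610 0.526 0.593
outer loop
vertex 0.2 1.157 3.215
vertex 1.982 -0.643 2.977
vertex 1.375 1.025 2.123
endloop
endfacet
facet normal 0.610 0.525 0.593
outer loop
vertex 0.806 -0.511 4.069
vertex 1.982 -0.643 2.977
vertex 0.2 1.157 3.215
endloop
endfacet

endsolid


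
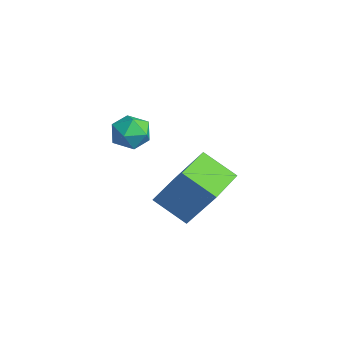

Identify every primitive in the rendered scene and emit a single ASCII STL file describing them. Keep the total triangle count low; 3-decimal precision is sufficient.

solid 
facet normal -0.635 0.772 0.012
outer loop
vertex 1.037 0.692 2.201
vertex 1.773 1.275 3.641
vertex 1.866 1.385 1.496
endloop
endfacet
facet normal -0.428 -0.340 -0.837
outer loop
vertex 2.787 0.265 1.479
vertex 1.037 0.692 2.201
vertex 1.866 1.385 1.496
endloop
endfacet
facet normal -0.635 0.773 0.012
outer loop
vertex 1.866 1.385 1.496
vertex 1.773 1.275 3.641
vertex 2.603 1.968 2.937
endloop
endfacet
facet normal 0.643 0.537 -0.546
outer loop
vertex 2.603 1.968 2.937
vertex 2.787 0.265 1.479
vertex 1.866 1.385 1.496
endloop
endfacet
facet normal -0.643 -0.537 0.546
outer loop
vertex 1.037 0.692 2.201
vertex 2.694 0.155 3.624
vertex 1.773 1.275 3.641
endloop
endfacet
facet normal -0.428 -0.338 -0.838
outer loop
vertex 1.957 -0.428 2.183
vertex 1.037 0.692 2.201
vertex 2.787 0.265 1.479
endloop
endfacet
facet normal -0.643 -0.537 0.546
outer loop
vertex 1.957 -0.428 2.183
vertex 2.694 0.155 3.624
vertex 1.037 0.692 2.201
endloop
endfacet
facet normal 0.428 0.339 0.838
outer loop
vertex 1.773 1.275 3.641
vertex 2.694 0.155 3.624
vertex 2.603 1.968 2.937
endloop
endfacet
facet normal 0.643 0.537 -0.546
outer loop
vertex 3.523 0.848 2.919
vertex 2.787 0.265 1.479
vertex 2.603 1.968 2.937
endloop
endfacet
facet normal 0.429 0.339 0.837
outer loop
vertex 2.603 1.968 2.937
vertex 2.694 0.155 3.624
vertex 3.523 0.848 2.919
endloop
endfacet
facet normal 0.635 -0.772 -0.012
outer loop
vertex 3.523 0.848 2.919
vertex 1.957 -0.428 2.183
vertex 2.787 0.265 1.479
endloop
endfacet
facet normal 0.635 -0.772 -0.012
outer loop
vertex 2.694 0.155 3.624
vertex 1.957 -0.428 2.183
vertex 3.523 0.848 2.919
endloop
endfacet
facet normal -0.172 0.969 -0.179
outer loop
vertex -0.6 0.629 2.931
vertex -1.281 0.537 3.089
vertex -0.823 0.712 3.594
endloop
endfacet
facet normal 0.494 0.867 0.058
outer loop
vertex -0.6 0.629 2.931
vertex -0.823 0.712 3.594
vertex -0.217 0.375 3.466
endloop
endfacet
facet normal 0.821 0.417 -0.390
outer loop
vertex -0.6 0.629 2.931
vertex -0.217 0.375 3.466
vertex -0.301 -0.007 2.88
endloop
endfacet
facet normal 0.356 0.240 -0.903
outer loop
vertex -0.6 0.629 2.931
vertex -0.301 -0.007 2.88
vertex -0.959 0.093 2.647
endloop
endfacet
facet normal -0.258 0.581 -0.772
outer loop
vertex -0.6 0.629 2.931
vertex -0.959 0.093 2.647
vertex -1.281 0.537 3.089
endloop
endfacet
facet normal 0.455 0.554 0.697
outer loop
vertex -0.217 0.375 3.466
vertex -0.823 0.712 3.594
vertex -0.661 0.127 3.953
endloop
endfacet
facet normal -0.621 0.717 0.315
outer loop
vertex -0.823 0.712 3.594
vertex -1.281 0.537 3.089
vertex -1.319 0.227 3.72
endloop
endfacet
facet normal -0.759 0.092 -0.645
outer loop
vertex -1.281 0.537 3.089
vertex -0.959 0.093 2.647
vertex -1.403 -0.155 3.134
endloop
endfacet
facet normal 0.233 -0.461 -0.856
outer loop
vertex -0.959 0.093 2.647
vertex -0.301 -0.007 2.88
vertex -0.797 -0.492 3.006
endloop
endfacet
facet normal 0.984 -0.175 -0.027
outer loop
vertex -0.301 -0.007 2.88
vertex -0.217 0.375 3.466
vertex -0.339 -0.317 3.511
endloop
endfacet
facet normal -0.356 -0.240 0.903
outer loop
vertex -1.02 -0.409 3.669
vertex -0.661 0.127 3.953
vertex -1.319 0.227 3.72
endloop
endfacet
facet normal -0.821 -0.417 0.390
outer loop
vertex -1.02 -0.409 3.669
vertex -1.319 0.227 3.72
vertex -1.403 -0.155 3.134
endloop
endfacet
facet normal -0.494 -0.867 -0.058
outer loop
vertex -1.02 -0.409 3.669
vertex -1.403 -0.155 3.134
vertex -0.797 -0.492 3.006
endloop
endfacet
facet normal 0.172 -0.969 0.179
outer loop
vertex -1.02 -0.409 3.669
vertex -0.797 -0.492 3.006
vertex -0.339 -0.317 3.511
endloop
endfacet
facet normal 0.258 -0.581 0.772
outer loop
vertex -1.02 -0.409 3.669
vertex -0.339 -0.317 3.511
vertex -0.661 0.127 3.953
endloop
endfacet
facet normal -0.233 0.461 0.856
outer loop
vertex -1.319 0.227 3.72
vertex -0.661 0.127 3.953
vertex -0.823 0.712 3.594
endloop
endfacet
facet normal -0.984 0.175 0.027
outer loop
vertex -1.403 -0.155 3.134
vertex -1.319 0.227 3.72
vertex -1.281 0.537 3.089
endloop
endfacet
facet normal -0.455 -0.554 -0.697
outer loop
vertex -0.797 -0.492 3.006
vertex -1.403 -0.155 3.134
vertex -0.959 0.093 2.647
endloop
endfacet
facet normal 0.621 -0.717 -0.315
outer loop
vertex -0.339 -0.317 3.511
vertex -0.797 -0.492 3.006
vertex -0.301 -0.007 2.88
endloop
endfacet
facet normal 0.759 -0.092 0.645
outer loop
vertex -0.661 0.127 3.953
vertex -0.339 -0.317 3.511
vertex -0.217 0.375 3.466
endloop
endfacet

endsolid


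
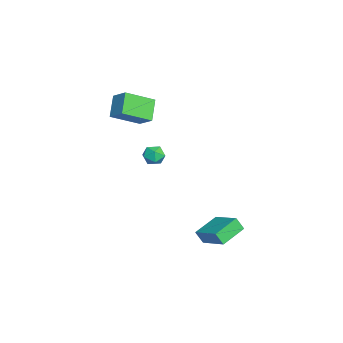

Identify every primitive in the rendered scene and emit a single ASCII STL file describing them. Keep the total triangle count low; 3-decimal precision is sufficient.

solid 
facet normal -0.624 -0.548 -0.557
outer loop
vertex -2.772 -4.205 2.914
vertex -3.778 -4.033 3.872
vertex -3.333 -2.691 2.053
endloop
endfacet
facet normal 0.719 -0.123 -0.684
outer loop
vertex -2.622 -2.067 2.688
vertex -2.772 -4.205 2.914
vertex -3.333 -2.691 2.053
endloop
endfacet
facet normal -0.624 -0.548 -0.557
outer loop
vertex -3.333 -2.691 2.053
vertex -3.778 -4.033 3.872
vertex -4.339 -2.519 3.01
endloop
endfacet
facet normal -0.306 0.828 -0.471
outer loop
vertex -4.339 -2.519 3.01
vertex -2.622 -2.067 2.688
vertex -3.333 -2.691 2.053
endloop
endfacet
facet normal 0.306 -0.828 0.470
outer loop
vertex -2.772 -4.205 2.914
vertex -3.067 -3.409 4.507
vertex -3.778 -4.033 3.872
endloop
endfacet
facet normal 0.719 -0.123 -0.684
outer loop
vertex -2.061 -3.581 3.55
vertex -2.772 -4.205 2.914
vertex -2.622 -2.067 2.688
endloop
endfacet
facet normal 0.306 -0.828 0.470
outer loop
vertex -2.061 -3.581 3.55
vertex -3.067 -3.409 4.507
vertex -2.772 -4.205 2.914
endloop
endfacet
facet normal -0.719 0.123 0.684
outer loop
vertex -3.778 -4.033 3.872
vertex -3.067 -3.409 4.507
vertex -4.339 -2.519 3.01
endloop
endfacet
facet normal -0.306 0.828 -0.470
outer loop
vertex -3.628 -1.895 3.646
vertex -2.622 -2.067 2.688
vertex -4.339 -2.519 3.01
endloop
endfacet
facet normal -0.719 0.122 0.684
outer loop
vertex -4.339 -2.519 3.01
vertex -3.067 -3.409 4.507
vertex -3.628 -1.895 3.646
endloop
endfacet
facet normal 0.624 0.548 0.557
outer loop
vertex -3.628 -1.895 3.646
vertex -2.061 -3.581 3.55
vertex -2.622 -2.067 2.688
endloop
endfacet
facet normal 0.624 0.548 0.557
outer loop
vertex -3.067 -3.409 4.507
vertex -2.061 -3.581 3.55
vertex -3.628 -1.895 3.646
endloop
endfacet
facet normal -0.725 -0.546 -0.420
outer loop
vertex 1.154 0.039 -3.216
vertex 0.108 1.099 -2.787
vertex 1.263 0.426 -3.908
endloop
endfacet
facet normal 0.675 -0.684 -0.276
outer loop
vertex 2.532 1.381 -3.173
vertex 1.154 0.039 -3.216
vertex 1.263 0.426 -3.908
endloop
endfacet
facet normal -0.725 -0.545 -0.420
outer loop
vertex 1.263 0.426 -3.908
vertex 0.108 1.099 -2.787
vertex 0.217 1.486 -3.478
endloop
endfacet
facet normal 0.136 0.485 -0.864
outer loop
vertex 0.217 1.486 -3.478
vertex 2.532 1.381 -3.173
vertex 1.263 0.426 -3.908
endloop
endfacet
facet normal -0.136 -0.484 0.864
outer loop
vertex 1.154 0.039 -3.216
vertex 1.377 2.054 -2.052
vertex 0.108 1.099 -2.787
endloop
endfacet
facet normal 0.675 -0.684 -0.277
outer loop
vertex 2.423 0.994 -2.482
vertex 1.154 0.039 -3.216
vertex 2.532 1.381 -3.173
endloop
endfacet
facet normal -0.135 -0.484 0.864
outer loop
vertex 2.423 0.994 -2.482
vertex 1.377 2.054 -2.052
vertex 1.154 0.039 -3.216
endloop
endfacet
facet normal -0.675 0.684 0.277
outer loop
vertex 0.108 1.099 -2.787
vertex 1.377 2.054 -2.052
vertex 0.217 1.486 -3.478
endloop
endfacet
facet normal 0.136 0.484 -0.864
outer loop
vertex 1.486 2.441 -2.744
vertex 2.532 1.381 -3.173
vertex 0.217 1.486 -3.478
endloop
endfacet
facet normal -0.675 0.684 0.276
outer loop
vertex 0.217 1.486 -3.478
vertex 1.377 2.054 -2.052
vertex 1.486 2.441 -2.744
endloop
endfacet
facet normal 0.725 0.546 0.420
outer loop
vertex 1.486 2.441 -2.744
vertex 2.423 0.994 -2.482
vertex 2.532 1.381 -3.173
endloop
endfacet
facet normal 0.725 0.546 0.419
outer loop
vertex 1.377 2.054 -2.052
vertex 2.423 0.994 -2.482
vertex 1.486 2.441 -2.744
endloop
endfacet
facet normal 0.283 0.616 0.735
outer loop
vertex -1.678 -1.412 0.65
vertex -2.149 -1.675 1.052
vertex -1.532 -1.942 1.038
endloop
endfacet
facet normal 0.834 0.457 0.310
outer loop
vertex -1.678 -1.412 0.65
vertex -1.532 -1.942 1.038
vertex -1.309 -1.918 0.404
endloop
endfacet
facet normal 0.665 0.657 -0.355
outer loop
vertex -1.678 -1.412 0.65
vertex -1.309 -1.918 0.404
vertex -1.789 -1.637 0.025
endloop
endfacet
facet normal 0.011 0.940 -0.340
outer loop
vertex -1.678 -1.412 0.65
vertex -1.789 -1.637 0.025
vertex -2.308 -1.486 0.426
endloop
endfacet
facet normal -0.226 0.915 0.334
outer loop
vertex -1.678 -1.412 0.65
vertex -2.308 -1.486 0.426
vertex -2.149 -1.675 1.052
endloop
endfacet
facet normal 0.916 -0.251 0.313
outer loop
vertex -1.309 -1.918 0.404
vertex -1.532 -1.942 1.038
vertex -1.552 -2.494 0.654
endloop
endfacet
facet normal 0.026 0.008 1.000
outer loop
vertex -1.532 -1.942 1.038
vertex -2.149 -1.675 1.052
vertex -2.071 -2.343 1.055
endloop
endfacet
facet normal -0.799 0.489 0.351
outer loop
vertex -2.149 -1.675 1.052
vertex -2.308 -1.486 0.426
vertex -2.551 -2.062 0.676
endloop
endfacet
facet normal -0.417 0.529 -0.739
outer loop
vertex -2.308 -1.486 0.426
vertex -1.789 -1.637 0.025
vertex -2.328 -2.038 0.042
endloop
endfacet
facet normal 0.644 0.072 -0.762
outer loop
vertex -1.789 -1.637 0.025
vertex -1.309 -1.918 0.404
vertex -1.711 -2.305 0.028
endloop
endfacet
facet normal -0.011 -0.940 0.340
outer loop
vertex -2.182 -2.568 0.43
vertex -1.552 -2.494 0.654
vertex -2.071 -2.343 1.055
endloop
endfacet
facet normal -0.665 -0.657 0.355
outer loop
vertex -2.182 -2.568 0.43
vertex -2.071 -2.343 1.055
vertex -2.551 -2.062 0.676
endloop
endfacet
facet normal -0.834 -0.457 -0.310
outer loop
vertex -2.182 -2.568 0.43
vertex -2.551 -2.062 0.676
vertex -2.328 -2.038 0.042
endloop
endfacet
facet normal -0.283 -0.616 -0.735
outer loop
vertex -2.182 -2.568 0.43
vertex -2.328 -2.038 0.042
vertex -1.711 -2.305 0.028
endloop
endfacet
facet normal 0.226 -0.915 -0.334
outer loop
vertex -2.182 -2.568 0.43
vertex -1.711 -2.305 0.028
vertex -1.552 -2.494 0.654
endloop
endfacet
facet normal 0.417 -0.529 0.739
outer loop
vertex -2.071 -2.343 1.055
vertex -1.552 -2.494 0.654
vertex -1.532 -1.942 1.038
endloop
endfacet
facet normal -0.644 -0.072 0.762
outer loop
vertex -2.551 -2.062 0.676
vertex -2.071 -2.343 1.055
vertex -2.149 -1.675 1.052
endloop
endfacet
facet normal -0.916 0.251 -0.313
outer loop
vertex -2.328 -2.038 0.042
vertex -2.551 -2.062 0.676
vertex -2.308 -1.486 0.426
endloop
endfacet
facet normal -0.026 -0.008 -1.000
outer loop
vertex -1.711 -2.305 0.028
vertex -2.328 -2.038 0.042
vertex -1.789 -1.637 0.025
endloop
endfacet
facet normal 0.799 -0.489 -0.351
outer loop
vertex -1.552 -2.494 0.654
vertex -1.711 -2.305 0.028
vertex -1.309 -1.918 0.404
endloop
endfacet

endsolid


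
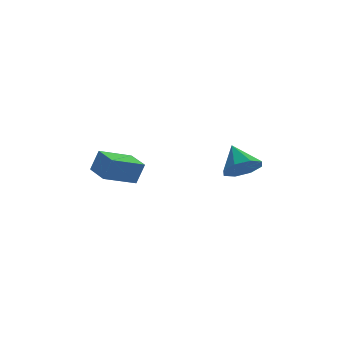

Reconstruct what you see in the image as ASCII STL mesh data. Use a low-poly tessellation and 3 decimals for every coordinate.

solid 
facet normal -0.931 -0.087 0.354
outer loop
vertex -4.507 2.689 -2.17
vertex -4.617 4.133 -2.106
vertex -4.945 2.706 -3.319
endloop
endfacet
facet normal 0.076 -0.996 -0.044
outer loop
vertex -3.223 2.867 -3.974
vertex -4.507 2.689 -2.17
vertex -4.945 2.706 -3.319
endloop
endfacet
facet normal -0.931 -0.087 0.354
outer loop
vertex -4.945 2.706 -3.319
vertex -4.617 4.133 -2.106
vertex -5.056 4.15 -3.255
endloop
endfacet
facet normal -0.357 0.014 -0.934
outer loop
vertex -5.056 4.15 -3.255
vertex -3.223 2.867 -3.974
vertex -4.945 2.706 -3.319
endloop
endfacet
facet normal 0.357 -0.014 0.934
outer loop
vertex -4.507 2.689 -2.17
vertex -2.895 4.294 -2.761
vertex -4.617 4.133 -2.106
endloop
endfacet
facet normal 0.076 -0.996 -0.044
outer loop
vertex -2.784 2.85 -2.825
vertex -4.507 2.689 -2.17
vertex -3.223 2.867 -3.974
endloop
endfacet
facet normal 0.356 -0.014 0.934
outer loop
vertex -2.784 2.85 -2.825
vertex -2.895 4.294 -2.761
vertex -4.507 2.689 -2.17
endloop
endfacet
facet normal -0.076 0.996 0.044
outer loop
vertex -4.617 4.133 -2.106
vertex -2.895 4.294 -2.761
vertex -5.056 4.15 -3.255
endloop
endfacet
facet normal -0.356 0.014 -0.934
outer loop
vertex -3.333 4.311 -3.91
vertex -3.223 2.867 -3.974
vertex -5.056 4.15 -3.255
endloop
endfacet
facet normal -0.076 0.996 0.044
outer loop
vertex -5.056 4.15 -3.255
vertex -2.895 4.294 -2.761
vertex -3.333 4.311 -3.91
endloop
endfacet
facet normal 0.931 0.087 -0.354
outer loop
vertex -3.333 4.311 -3.91
vertex -2.784 2.85 -2.825
vertex -3.223 2.867 -3.974
endloop
endfacet
facet normal 0.931 0.087 -0.354
outer loop
vertex -2.895 4.294 -2.761
vertex -2.784 2.85 -2.825
vertex -3.333 4.311 -3.91
endloop
endfacet
facet normal 0.011 -0.753 -0.658
outer loop
vertex 0.409 -3.186 -0.758
vertex -0.331 -2.77 -1.246
vertex 0.646 -2.716 -1.292
endloop
endfacet
facet normal 0.812 0.209 0.545
outer loop
vertex 0.409 -3.186 -0.758
vertex 0.646 -2.716 -1.292
vertex -0.349 -1.61 -0.234
endloop
endfacet
facet normal 0.011 -0.754 -0.657
outer loop
vertex 0.646 -2.716 -1.292
vertex -0.331 -2.77 -1.246
vertex 0.31 -2.278 -1.8
endloop
endfacet
facet normal 0.765 0.642 0.048
outer loop
vertex 0.646 -2.716 -1.292
vertex 0.31 -2.278 -1.8
vertex -0.349 -1.61 -0.234
endloop
endfacet
facet normal 0.010 -0.754 -0.657
outer loop
vertex 0.31 -2.278 -1.8
vertex -0.331 -2.77 -1.246
vertex -0.402 -2.128 -1.983
endloop
endfacet
facet normal 0.266 0.922 -0.281
outer loop
vertex 0.31 -2.278 -1.8
vertex -0.402 -2.128 -1.983
vertex -0.349 -1.61 -0.234
endloop
endfacet
facet normal 0.012 -0.753 -0.657
outer loop
vertex -0.402 -2.128 -1.983
vertex -0.331 -2.77 -1.246
vertex -1.072 -2.355 -1.735
endloop
endfacet
facet normal -0.392 0.885 -0.250
outer loop
vertex -0.402 -2.128 -1.983
vertex -1.072 -2.355 -1.735
vertex -0.349 -1.61 -0.234
endloop
endfacet
facet normal 0.011 -0.754 -0.657
outer loop
vertex -1.072 -2.355 -1.735
vertex -0.331 -2.77 -1.246
vertex -1.309 -2.825 -1.2
endloop
endfacet
facet normal -0.824 0.554 0.122
outer loop
vertex -1.072 -2.355 -1.735
vertex -1.309 -2.825 -1.2
vertex -0.349 -1.61 -0.234
endloop
endfacet
facet normal 0.011 -0.754 -0.657
outer loop
vertex -1.309 -2.825 -1.2
vertex -0.331 -2.77 -1.246
vertex -0.973 -3.263 -0.692
endloop
endfacet
facet normal -0.776 0.122 0.618
outer loop
vertex -1.309 -2.825 -1.2
vertex -0.973 -3.263 -0.692
vertex -0.349 -1.61 -0.234
endloop
endfacet
facet normal 0.011 -0.753 -0.657
outer loop
vertex -0.973 -3.263 -0.692
vertex -0.331 -2.77 -1.246
vertex -0.261 -3.412 -0.509
endloop
endfacet
facet normal -0.277 -0.158 0.948
outer loop
vertex -0.973 -3.263 -0.692
vertex -0.261 -3.412 -0.509
vertex -0.349 -1.61 -0.234
endloop
endfacet
facet normal 0.010 -0.754 -0.657
outer loop
vertex -0.261 -3.412 -0.509
vertex -0.331 -2.77 -1.246
vertex 0.409 -3.186 -0.758
endloop
endfacet
facet normal 0.381 -0.121 0.916
outer loop
vertex -0.261 -3.412 -0.509
vertex 0.409 -3.186 -0.758
vertex -0.349 -1.61 -0.234
endloop
endfacet

endsolid


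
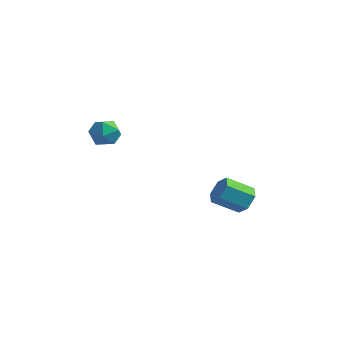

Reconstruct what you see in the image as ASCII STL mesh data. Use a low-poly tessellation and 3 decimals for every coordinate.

solid 
facet normal -0.271 0.209 0.940
outer loop
vertex -1.523 -1.53 1.781
vertex -2.082 -1.971 1.718
vertex -1.455 -2.22 1.954
endloop
endfacet
facet normal 0.436 0.259 0.862
outer loop
vertex -1.523 -1.53 1.781
vertex -1.455 -2.22 1.954
vertex -0.935 -1.89 1.592
endloop
endfacet
facet normal 0.568 0.742 0.355
outer loop
vertex -1.523 -1.53 1.781
vertex -0.935 -1.89 1.592
vertex -1.24 -1.436 1.131
endloop
endfacet
facet normal -0.058 0.991 0.118
outer loop
vertex -1.523 -1.53 1.781
vertex -1.24 -1.436 1.131
vertex -1.949 -1.487 1.209
endloop
endfacet
facet normal -0.576 0.662 0.479
outer loop
vertex -1.523 -1.53 1.781
vertex -1.949 -1.487 1.209
vertex -2.082 -1.971 1.718
endloop
endfacet
facet normal 0.678 -0.373 0.633
outer loop
vertex -0.935 -1.89 1.592
vertex -1.455 -2.22 1.954
vertex -1.131 -2.553 1.411
endloop
endfacet
facet normal -0.466 -0.453 0.760
outer loop
vertex -1.455 -2.22 1.954
vertex -2.082 -1.971 1.718
vertex -1.84 -2.604 1.489
endloop
endfacet
facet normal -0.960 0.280 0.015
outer loop
vertex -2.082 -1.971 1.718
vertex -1.949 -1.487 1.209
vertex -2.145 -2.15 1.028
endloop
endfacet
facet normal -0.121 0.812 -0.570
outer loop
vertex -1.949 -1.487 1.209
vertex -1.24 -1.436 1.131
vertex -1.625 -1.82 0.666
endloop
endfacet
facet normal 0.893 0.409 -0.188
outer loop
vertex -1.24 -1.436 1.131
vertex -0.935 -1.89 1.592
vertex -0.998 -2.069 0.902
endloop
endfacet
facet normal 0.058 -0.991 -0.118
outer loop
vertex -1.557 -2.51 0.839
vertex -1.131 -2.553 1.411
vertex -1.84 -2.604 1.489
endloop
endfacet
facet normal -0.568 -0.742 -0.355
outer loop
vertex -1.557 -2.51 0.839
vertex -1.84 -2.604 1.489
vertex -2.145 -2.15 1.028
endloop
endfacet
facet normal -0.436 -0.259 -0.862
outer loop
vertex -1.557 -2.51 0.839
vertex -2.145 -2.15 1.028
vertex -1.625 -1.82 0.666
endloop
endfacet
facet normal 0.271 -0.209 -0.940
outer loop
vertex -1.557 -2.51 0.839
vertex -1.625 -1.82 0.666
vertex -0.998 -2.069 0.902
endloop
endfacet
facet normal 0.576 -0.662 -0.479
outer loop
vertex -1.557 -2.51 0.839
vertex -0.998 -2.069 0.902
vertex -1.131 -2.553 1.411
endloop
endfacet
facet normal 0.121 -0.812 0.570
outer loop
vertex -1.84 -2.604 1.489
vertex -1.131 -2.553 1.411
vertex -1.455 -2.22 1.954
endloop
endfacet
facet normal -0.893 -0.409 0.188
outer loop
vertex -2.145 -2.15 1.028
vertex -1.84 -2.604 1.489
vertex -2.082 -1.971 1.718
endloop
endfacet
facet normal -0.678 0.373 -0.633
outer loop
vertex -1.625 -1.82 0.666
vertex -2.145 -2.15 1.028
vertex -1.949 -1.487 1.209
endloop
endfacet
facet normal 0.466 0.453 -0.760
outer loop
vertex -0.998 -2.069 0.902
vertex -1.625 -1.82 0.666
vertex -1.24 -1.436 1.131
endloop
endfacet
facet normal 0.960 -0.280 -0.015
outer loop
vertex -1.131 -2.553 1.411
vertex -0.998 -2.069 0.902
vertex -0.935 -1.89 1.592
endloop
endfacet
facet normal 0.552 0.658 -0.512
outer loop
vertex 1.568 3.304 -2.998
vertex 1.034 3.425 -3.418
vertex 1.115 3.802 -2.846
endloop
endfacet
facet normal 0.515 0.215 0.830
outer loop
vertex 1.568 3.304 -2.998
vertex 1.115 3.802 -2.846
vertex 0.84 2.435 -2.322
endloop
endfacet
facet normal 0.514 0.215 0.831
outer loop
vertex 0.84 2.435 -2.322
vertex 1.115 3.802 -2.846
vertex 0.386 2.933 -2.17
endloop
endfacet
facet normal -0.551 -0.659 0.512
outer loop
vertex 0.84 2.435 -2.322
vertex 0.386 2.933 -2.17
vertex 0.306 2.555 -2.742
endloop
endfacet
facet normal 0.551 0.659 -0.512
outer loop
vertex 1.115 3.802 -2.846
vertex 1.034 3.425 -3.418
vertex 0.581 3.922 -3.266
endloop
endfacet
facet normal -0.312 0.732 0.605
outer loop
vertex 1.115 3.802 -2.846
vertex 0.581 3.922 -3.266
vertex 0.386 2.933 -2.17
endloop
endfacet
facet normal -0.312 0.732 0.605
outer loop
vertex 0.386 2.933 -2.17
vertex 0.581 3.922 -3.266
vertex -0.147 3.053 -2.59
endloop
endfacet
facet normal -0.552 -0.658 0.512
outer loop
vertex 0.386 2.933 -2.17
vertex -0.147 3.053 -2.59
vertex 0.306 2.555 -2.742
endloop
endfacet
facet normal 0.551 0.659 -0.512
outer loop
vertex 0.581 3.922 -3.266
vertex 1.034 3.425 -3.418
vertex 0.5 3.545 -3.838
endloop
endfacet
facet normal -0.826 0.517 -0.224
outer loop
vertex 0.581 3.922 -3.266
vertex 0.5 3.545 -3.838
vertex -0.147 3.053 -2.59
endloop
endfacet
facet normal -0.826 0.517 -0.224
outer loop
vertex -0.147 3.053 -2.59
vertex 0.5 3.545 -3.838
vertex -0.228 2.676 -3.162
endloop
endfacet
facet normal -0.552 -0.658 0.512
outer loop
vertex -0.147 3.053 -2.59
vertex -0.228 2.676 -3.162
vertex 0.306 2.555 -2.742
endloop
endfacet
facet normal 0.551 0.659 -0.512
outer loop
vertex 0.5 3.545 -3.838
vertex 1.034 3.425 -3.418
vertex 0.954 3.047 -3.99
endloop
endfacet
facet normal -0.514 -0.215 -0.830
outer loop
vertex 0.5 3.545 -3.838
vertex 0.954 3.047 -3.99
vertex -0.228 2.676 -3.162
endloop
endfacet
facet normal -0.514 -0.214 -0.830
outer loop
vertex -0.228 2.676 -3.162
vertex 0.954 3.047 -3.99
vertex 0.225 2.178 -3.314
endloop
endfacet
facet normal -0.552 -0.658 0.512
outer loop
vertex -0.228 2.676 -3.162
vertex 0.225 2.178 -3.314
vertex 0.306 2.555 -2.742
endloop
endfacet
facet normal 0.552 0.658 -0.512
outer loop
vertex 0.954 3.047 -3.99
vertex 1.034 3.425 -3.418
vertex 1.487 2.927 -3.57
endloop
endfacet
facet normal 0.312 -0.732 -0.605
outer loop
vertex 0.954 3.047 -3.99
vertex 1.487 2.927 -3.57
vertex 0.225 2.178 -3.314
endloop
endfacet
facet normal 0.312 -0.732 -0.606
outer loop
vertex 0.225 2.178 -3.314
vertex 1.487 2.927 -3.57
vertex 0.759 2.058 -2.894
endloop
endfacet
facet normal -0.551 -0.659 0.512
outer loop
vertex 0.225 2.178 -3.314
vertex 0.759 2.058 -2.894
vertex 0.306 2.555 -2.742
endloop
endfacet
facet normal 0.552 0.658 -0.512
outer loop
vertex 1.487 2.927 -3.57
vertex 1.034 3.425 -3.418
vertex 1.568 3.304 -2.998
endloop
endfacet
facet normal 0.826 -0.517 0.224
outer loop
vertex 1.487 2.927 -3.57
vertex 1.568 3.304 -2.998
vertex 0.759 2.058 -2.894
endloop
endfacet
facet normal 0.826 -0.517 0.224
outer loop
vertex 0.759 2.058 -2.894
vertex 1.568 3.304 -2.998
vertex 0.84 2.435 -2.322
endloop
endfacet
facet normal -0.551 -0.659 0.512
outer loop
vertex 0.759 2.058 -2.894
vertex 0.84 2.435 -2.322
vertex 0.306 2.555 -2.742
endloop
endfacet

endsolid


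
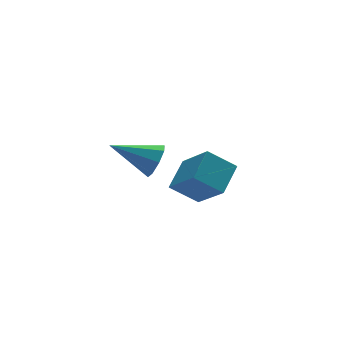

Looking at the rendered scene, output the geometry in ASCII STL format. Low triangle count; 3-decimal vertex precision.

solid 
facet normal -0.677 -0.586 -0.445
outer loop
vertex 1.142 -1.602 0.001
vertex 0.834 -0.287 -1.263
vertex 2.045 -2.092 -0.728
endloop
endfacet
facet normal 0.166 -0.711 0.684
outer loop
vertex 2.946 -1.313 -0.137
vertex 1.142 -1.602 0.001
vertex 2.045 -2.092 -0.728
endloop
endfacet
facet normal -0.677 -0.586 -0.444
outer loop
vertex 2.045 -2.092 -0.728
vertex 0.834 -0.287 -1.263
vertex 1.737 -0.777 -1.993
endloop
endfacet
facet normal 0.716 -0.389 -0.579
outer loop
vertex 1.737 -0.777 -1.993
vertex 2.946 -1.313 -0.137
vertex 2.045 -2.092 -0.728
endloop
endfacet
facet normal -0.716 0.389 0.579
outer loop
vertex 1.142 -1.602 0.001
vertex 1.735 0.492 -0.672
vertex 0.834 -0.287 -1.263
endloop
endfacet
facet normal 0.166 -0.711 0.683
outer loop
vertex 2.043 -0.823 0.593
vertex 1.142 -1.602 0.001
vertex 2.946 -1.313 -0.137
endloop
endfacet
facet normal -0.717 0.389 0.579
outer loop
vertex 2.043 -0.823 0.593
vertex 1.735 0.492 -0.672
vertex 1.142 -1.602 0.001
endloop
endfacet
facet normal -0.167 0.711 -0.683
outer loop
vertex 0.834 -0.287 -1.263
vertex 1.735 0.492 -0.672
vertex 1.737 -0.777 -1.993
endloop
endfacet
facet normal 0.717 -0.389 -0.579
outer loop
vertex 2.638 0.002 -1.401
vertex 2.946 -1.313 -0.137
vertex 1.737 -0.777 -1.993
endloop
endfacet
facet normal -0.166 0.711 -0.683
outer loop
vertex 1.737 -0.777 -1.993
vertex 1.735 0.492 -0.672
vertex 2.638 0.002 -1.401
endloop
endfacet
facet normal 0.677 0.586 0.445
outer loop
vertex 2.638 0.002 -1.401
vertex 2.043 -0.823 0.593
vertex 2.946 -1.313 -0.137
endloop
endfacet
facet normal 0.677 0.586 0.445
outer loop
vertex 1.735 0.492 -0.672
vertex 2.043 -0.823 0.593
vertex 2.638 0.002 -1.401
endloop
endfacet
facet normal 0.790 -0.460 -0.406
outer loop
vertex 2.267 3.193 -1.68
vertex 1.829 2.96 -2.269
vertex 2.263 3.579 -2.125
endloop
endfacet
facet normal 0.292 0.724 0.625
outer loop
vertex 2.267 3.193 -1.68
vertex 2.263 3.579 -2.125
vertex 0.351 3.82 -1.511
endloop
endfacet
facet normal 0.790 -0.459 -0.406
outer loop
vertex 2.263 3.579 -2.125
vertex 1.829 2.96 -2.269
vertex 2.005 3.603 -2.654
endloop
endfacet
facet normal 0.121 0.993 -0.014
outer loop
vertex 2.263 3.579 -2.125
vertex 2.005 3.603 -2.654
vertex 0.351 3.82 -1.511
endloop
endfacet
facet normal 0.790 -0.459 -0.405
outer loop
vertex 2.005 3.603 -2.654
vertex 1.829 2.96 -2.269
vertex 1.644 3.25 -2.958
endloop
endfacet
facet normal -0.286 0.776 -0.562
outer loop
vertex 2.005 3.603 -2.654
vertex 1.644 3.25 -2.958
vertex 0.351 3.82 -1.511
endloop
endfacet
facet normal 0.790 -0.460 -0.406
outer loop
vertex 1.644 3.25 -2.958
vertex 1.829 2.96 -2.269
vertex 1.391 2.727 -2.858
endloop
endfacet
facet normal -0.690 0.201 -0.696
outer loop
vertex 1.644 3.25 -2.958
vertex 1.391 2.727 -2.858
vertex 0.351 3.82 -1.511
endloop
endfacet
facet normal 0.790 -0.461 -0.405
outer loop
vertex 1.391 2.727 -2.858
vertex 1.829 2.96 -2.269
vertex 1.394 2.341 -2.413
endloop
endfacet
facet normal -0.854 -0.396 -0.338
outer loop
vertex 1.391 2.727 -2.858
vertex 1.394 2.341 -2.413
vertex 0.351 3.82 -1.511
endloop
endfacet
facet normal 0.789 -0.460 -0.406
outer loop
vertex 1.394 2.341 -2.413
vertex 1.829 2.96 -2.269
vertex 1.652 2.317 -1.884
endloop
endfacet
facet normal -0.682 -0.666 0.303
outer loop
vertex 1.394 2.341 -2.413
vertex 1.652 2.317 -1.884
vertex 0.351 3.82 -1.511
endloop
endfacet
facet normal 0.790 -0.460 -0.406
outer loop
vertex 1.652 2.317 -1.884
vertex 1.829 2.96 -2.269
vertex 2.014 2.67 -1.58
endloop
endfacet
facet normal -0.275 -0.449 0.850
outer loop
vertex 1.652 2.317 -1.884
vertex 2.014 2.67 -1.58
vertex 0.351 3.82 -1.511
endloop
endfacet
facet normal 0.790 -0.460 -0.406
outer loop
vertex 2.014 2.67 -1.58
vertex 1.829 2.96 -2.269
vertex 2.267 3.193 -1.68
endloop
endfacet
facet normal 0.128 0.126 0.984
outer loop
vertex 2.014 2.67 -1.58
vertex 2.267 3.193 -1.68
vertex 0.351 3.82 -1.511
endloop
endfacet

endsolid


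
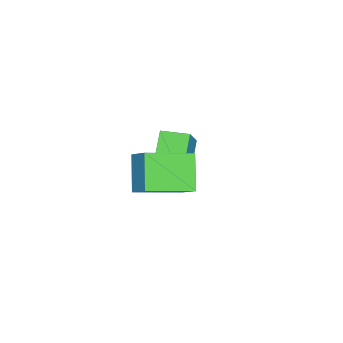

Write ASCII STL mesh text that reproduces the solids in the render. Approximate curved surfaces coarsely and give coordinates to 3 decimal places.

solid 
facet normal -0.680 -0.280 0.678
outer loop
vertex 2.893 -1.589 0.707
vertex 1.733 -0.173 0.128
vertex 2.44 -2.259 -0.024
endloop
endfacet
facet normal 0.605 -0.737 0.301
outer loop
vertex 3.487 -1.827 -1.068
vertex 2.893 -1.589 0.707
vertex 2.44 -2.259 -0.024
endloop
endfacet
facet normal -0.680 -0.280 0.678
outer loop
vertex 2.44 -2.259 -0.024
vertex 1.733 -0.173 0.128
vertex 1.28 -0.842 -0.602
endloop
endfacet
facet normal -0.416 -0.614 -0.671
outer loop
vertex 1.28 -0.842 -0.602
vertex 3.487 -1.827 -1.068
vertex 2.44 -2.259 -0.024
endloop
endfacet
facet normal 0.415 0.614 0.671
outer loop
vertex 2.893 -1.589 0.707
vertex 2.78 0.259 -0.916
vertex 1.733 -0.173 0.128
endloop
endfacet
facet normal 0.604 -0.738 0.301
outer loop
vertex 3.94 -1.158 -0.338
vertex 2.893 -1.589 0.707
vertex 3.487 -1.827 -1.068
endloop
endfacet
facet normal 0.416 0.614 0.670
outer loop
vertex 3.94 -1.158 -0.338
vertex 2.78 0.259 -0.916
vertex 2.893 -1.589 0.707
endloop
endfacet
facet normal -0.604 0.738 -0.301
outer loop
vertex 1.733 -0.173 0.128
vertex 2.78 0.259 -0.916
vertex 1.28 -0.842 -0.602
endloop
endfacet
facet normal -0.416 -0.615 -0.670
outer loop
vertex 2.327 -0.411 -1.647
vertex 3.487 -1.827 -1.068
vertex 1.28 -0.842 -0.602
endloop
endfacet
facet normal -0.604 0.737 -0.301
outer loop
vertex 1.28 -0.842 -0.602
vertex 2.78 0.259 -0.916
vertex 2.327 -0.411 -1.647
endloop
endfacet
facet normal 0.680 0.280 -0.678
outer loop
vertex 2.327 -0.411 -1.647
vertex 3.94 -1.158 -0.338
vertex 3.487 -1.827 -1.068
endloop
endfacet
facet normal 0.680 0.280 -0.678
outer loop
vertex 2.78 0.259 -0.916
vertex 3.94 -1.158 -0.338
vertex 2.327 -0.411 -1.647
endloop
endfacet
facet normal -0.781 -0.127 0.611
outer loop
vertex -0.876 -2.503 -1.633
vertex -1.034 -1.394 -1.604
vertex -1.867 -2.609 -2.923
endloop
endfacet
facet normal 0.140 -0.990 -0.026
outer loop
vertex -0.366 -2.366 -4.096
vertex -0.876 -2.503 -1.633
vertex -1.867 -2.609 -2.923
endloop
endfacet
facet normal -0.782 -0.127 0.611
outer loop
vertex -1.867 -2.609 -2.923
vertex -1.034 -1.394 -1.604
vertex -2.024 -1.501 -2.894
endloop
endfacet
facet normal -0.608 -0.065 -0.791
outer loop
vertex -2.024 -1.501 -2.894
vertex -0.366 -2.366 -4.096
vertex -1.867 -2.609 -2.923
endloop
endfacet
facet normal 0.608 0.066 0.791
outer loop
vertex -0.876 -2.503 -1.633
vertex 0.467 -1.151 -2.777
vertex -1.034 -1.394 -1.604
endloop
endfacet
facet normal 0.141 -0.990 -0.026
outer loop
vertex 0.624 -2.259 -2.806
vertex -0.876 -2.503 -1.633
vertex -0.366 -2.366 -4.096
endloop
endfacet
facet normal 0.608 0.065 0.791
outer loop
vertex 0.624 -2.259 -2.806
vertex 0.467 -1.151 -2.777
vertex -0.876 -2.503 -1.633
endloop
endfacet
facet normal -0.140 0.990 0.026
outer loop
vertex -1.034 -1.394 -1.604
vertex 0.467 -1.151 -2.777
vertex -2.024 -1.501 -2.894
endloop
endfacet
facet normal -0.608 -0.066 -0.791
outer loop
vertex -0.524 -1.257 -4.067
vertex -0.366 -2.366 -4.096
vertex -2.024 -1.501 -2.894
endloop
endfacet
facet normal -0.140 0.990 0.026
outer loop
vertex -2.024 -1.501 -2.894
vertex 0.467 -1.151 -2.777
vertex -0.524 -1.257 -4.067
endloop
endfacet
facet normal 0.782 0.127 -0.610
outer loop
vertex -0.524 -1.257 -4.067
vertex 0.624 -2.259 -2.806
vertex -0.366 -2.366 -4.096
endloop
endfacet
facet normal 0.782 0.127 -0.611
outer loop
vertex 0.467 -1.151 -2.777
vertex 0.624 -2.259 -2.806
vertex -0.524 -1.257 -4.067
endloop
endfacet

endsolid
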